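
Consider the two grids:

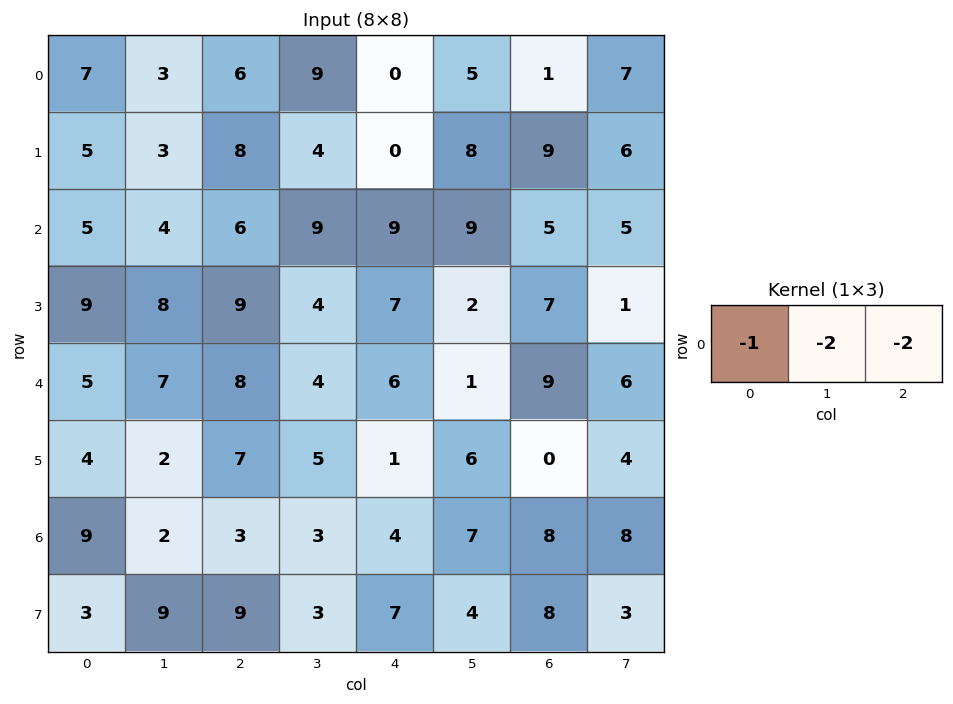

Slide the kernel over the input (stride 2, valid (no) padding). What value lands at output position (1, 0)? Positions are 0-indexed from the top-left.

-25

The receptive field on the input at this output position is [5 4 6]. Elementwise product with the kernel and sum: 5·-1 + 4·-2 + 6·-2.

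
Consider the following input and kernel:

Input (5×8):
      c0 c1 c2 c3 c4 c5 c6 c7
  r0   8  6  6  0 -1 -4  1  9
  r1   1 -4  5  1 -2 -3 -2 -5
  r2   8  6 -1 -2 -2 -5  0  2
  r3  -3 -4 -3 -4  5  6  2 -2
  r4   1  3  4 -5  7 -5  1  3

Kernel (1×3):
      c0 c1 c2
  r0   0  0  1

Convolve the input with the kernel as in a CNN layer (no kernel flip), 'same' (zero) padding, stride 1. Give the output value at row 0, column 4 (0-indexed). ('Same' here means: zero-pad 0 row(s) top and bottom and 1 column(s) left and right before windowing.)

-4

The receptive field on the zero-padded input at this output position is [0 -1 -4]. Elementwise product with the kernel and sum: -4·1.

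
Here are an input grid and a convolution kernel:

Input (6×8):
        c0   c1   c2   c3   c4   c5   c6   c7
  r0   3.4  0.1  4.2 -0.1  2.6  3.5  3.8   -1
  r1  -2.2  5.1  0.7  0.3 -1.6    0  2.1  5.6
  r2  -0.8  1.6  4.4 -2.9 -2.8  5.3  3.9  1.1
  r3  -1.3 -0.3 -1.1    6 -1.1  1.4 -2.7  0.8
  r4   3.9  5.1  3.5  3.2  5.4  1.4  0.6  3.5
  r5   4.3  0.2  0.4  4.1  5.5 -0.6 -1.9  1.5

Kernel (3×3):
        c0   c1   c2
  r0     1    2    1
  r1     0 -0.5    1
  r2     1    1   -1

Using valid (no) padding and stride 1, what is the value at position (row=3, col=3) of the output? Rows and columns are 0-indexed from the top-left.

The receptive field on the input at this output position is [6 -1.1 1.4 / 3.2 5.4 1.4 / 4.1 5.5 -0.6]. Elementwise product with the kernel and sum: 6·1 + -1.1·2 + 1.4·1 + 5.4·-0.5 + 1.4·1 + 4.1·1 + 5.5·1 + -0.6·-1.

14.1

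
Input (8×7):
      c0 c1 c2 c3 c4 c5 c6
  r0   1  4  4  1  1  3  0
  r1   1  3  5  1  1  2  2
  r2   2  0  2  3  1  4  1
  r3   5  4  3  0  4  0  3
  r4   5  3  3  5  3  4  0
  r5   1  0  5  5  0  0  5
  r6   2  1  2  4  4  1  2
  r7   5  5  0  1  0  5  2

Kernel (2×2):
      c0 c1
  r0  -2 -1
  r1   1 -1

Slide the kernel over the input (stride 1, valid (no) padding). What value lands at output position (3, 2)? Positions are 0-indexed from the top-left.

-8

The receptive field on the input at this output position is [3 0 / 3 5]. Elementwise product with the kernel and sum: 3·-2 + 0·-1 + 3·1 + 5·-1.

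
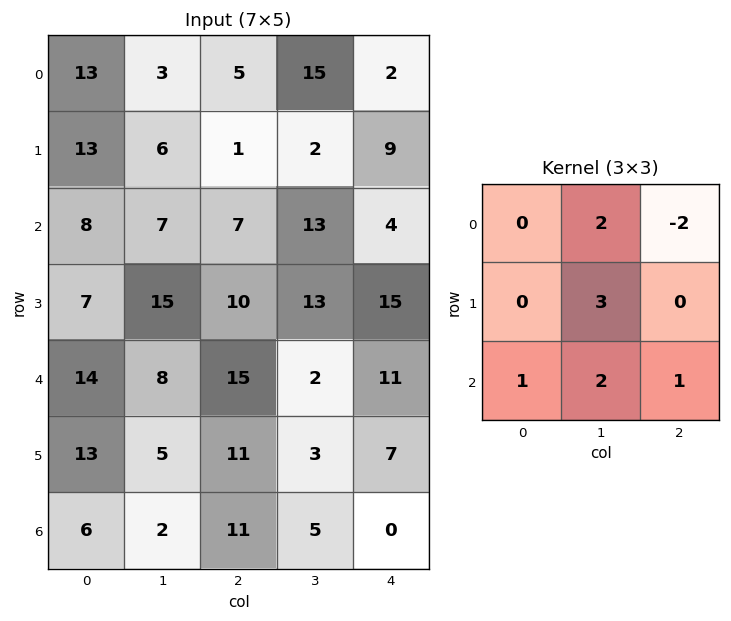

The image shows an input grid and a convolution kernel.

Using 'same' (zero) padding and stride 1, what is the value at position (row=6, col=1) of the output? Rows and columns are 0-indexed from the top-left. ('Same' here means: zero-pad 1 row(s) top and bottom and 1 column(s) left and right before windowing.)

-6

The receptive field on the zero-padded input at this output position is [13 5 11 / 6 2 11 / 0 0 0]. Elementwise product with the kernel and sum: 5·2 + 11·-2 + 2·3 + 0·1 + 0·2 + 0·1.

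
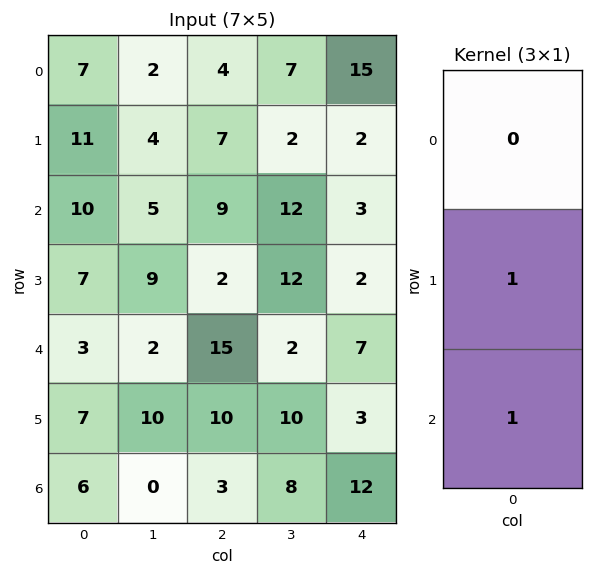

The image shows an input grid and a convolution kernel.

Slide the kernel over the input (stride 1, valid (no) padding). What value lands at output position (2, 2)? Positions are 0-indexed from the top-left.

The receptive field on the input at this output position is [9 / 2 / 15]. Elementwise product with the kernel and sum: 2·1 + 15·1.

17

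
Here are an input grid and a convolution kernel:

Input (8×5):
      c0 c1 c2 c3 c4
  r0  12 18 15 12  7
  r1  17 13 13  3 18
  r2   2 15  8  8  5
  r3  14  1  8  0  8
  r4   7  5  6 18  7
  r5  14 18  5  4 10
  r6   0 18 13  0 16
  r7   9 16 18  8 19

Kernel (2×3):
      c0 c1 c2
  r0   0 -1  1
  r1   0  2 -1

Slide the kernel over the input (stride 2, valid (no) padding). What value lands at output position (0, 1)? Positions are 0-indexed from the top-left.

The receptive field on the input at this output position is [15 12 7 / 13 3 18]. Elementwise product with the kernel and sum: 12·-1 + 7·1 + 3·2 + 18·-1.

-17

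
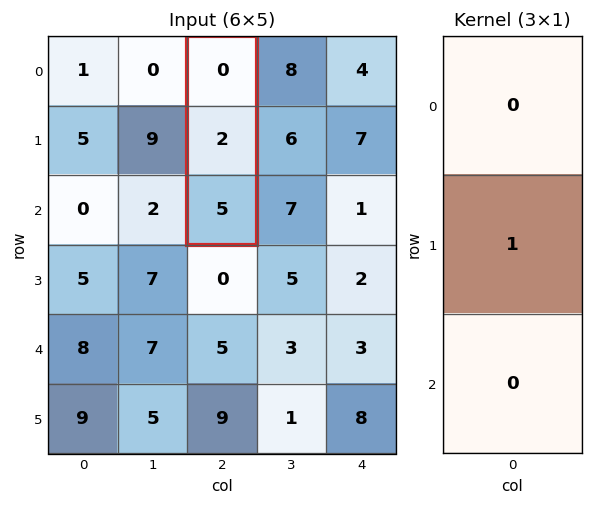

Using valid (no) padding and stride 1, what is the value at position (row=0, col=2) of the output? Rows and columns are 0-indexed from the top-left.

2

The receptive field on the input at this output position is [0 / 2 / 5]. Elementwise product with the kernel and sum: 2·1.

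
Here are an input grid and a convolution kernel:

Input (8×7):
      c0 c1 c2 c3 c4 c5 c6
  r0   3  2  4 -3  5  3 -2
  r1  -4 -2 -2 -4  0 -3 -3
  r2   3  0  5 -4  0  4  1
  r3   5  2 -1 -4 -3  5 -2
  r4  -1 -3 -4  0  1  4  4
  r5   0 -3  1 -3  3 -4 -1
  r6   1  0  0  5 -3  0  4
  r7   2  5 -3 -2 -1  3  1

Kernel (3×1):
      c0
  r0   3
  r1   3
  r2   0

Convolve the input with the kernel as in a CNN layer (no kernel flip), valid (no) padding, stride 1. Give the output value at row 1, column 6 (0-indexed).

-6

The receptive field on the input at this output position is [-3 / 1 / -2]. Elementwise product with the kernel and sum: -3·3 + 1·3.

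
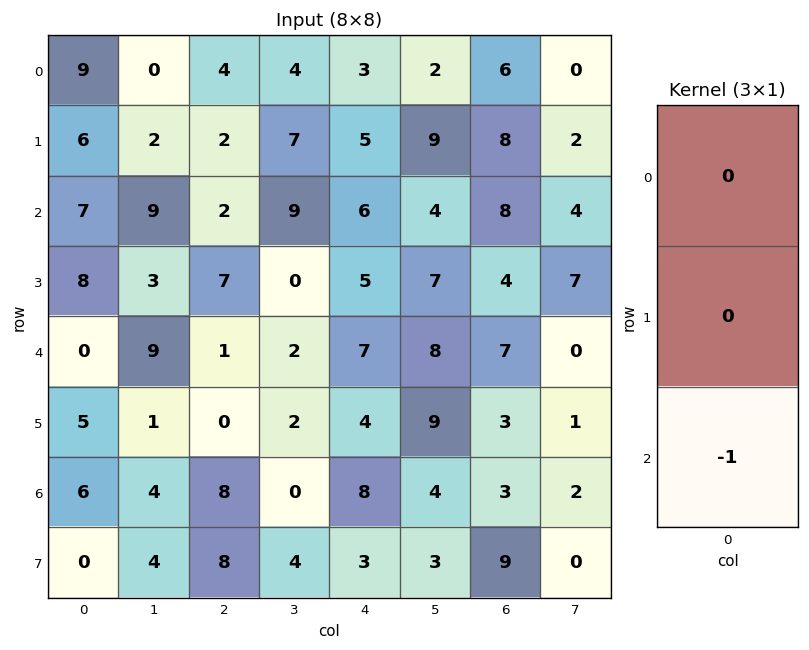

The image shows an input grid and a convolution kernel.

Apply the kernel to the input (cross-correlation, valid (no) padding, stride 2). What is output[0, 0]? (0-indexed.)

-7

The receptive field on the input at this output position is [9 / 6 / 7]. Elementwise product with the kernel and sum: 7·-1.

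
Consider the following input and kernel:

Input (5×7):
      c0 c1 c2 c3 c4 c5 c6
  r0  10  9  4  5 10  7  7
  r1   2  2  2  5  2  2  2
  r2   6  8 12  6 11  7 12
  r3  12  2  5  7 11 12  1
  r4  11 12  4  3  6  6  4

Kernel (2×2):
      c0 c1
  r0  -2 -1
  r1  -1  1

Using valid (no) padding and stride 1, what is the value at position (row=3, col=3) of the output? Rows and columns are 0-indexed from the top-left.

The receptive field on the input at this output position is [7 11 / 3 6]. Elementwise product with the kernel and sum: 7·-2 + 11·-1 + 3·-1 + 6·1.

-22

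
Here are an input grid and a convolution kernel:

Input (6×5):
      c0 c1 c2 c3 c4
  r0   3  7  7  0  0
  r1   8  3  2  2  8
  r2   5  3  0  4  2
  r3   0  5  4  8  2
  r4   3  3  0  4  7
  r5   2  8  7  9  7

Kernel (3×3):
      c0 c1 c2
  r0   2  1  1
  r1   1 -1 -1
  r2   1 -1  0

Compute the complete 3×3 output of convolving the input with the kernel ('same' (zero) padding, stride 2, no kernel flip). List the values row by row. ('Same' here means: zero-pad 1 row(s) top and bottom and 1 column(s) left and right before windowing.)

Output[0,0]: The receptive field on the zero-padded input at this output position is [0 0 0 / 0 3 7 / 0 8 3]. Elementwise product with the kernel and sum: 0·2 + 0·1 + 0·1 + 0·1 + 3·-1 + 7·-1 + 0·1 + 8·-1.

-18 1 -6
3 10 20
-3 22 17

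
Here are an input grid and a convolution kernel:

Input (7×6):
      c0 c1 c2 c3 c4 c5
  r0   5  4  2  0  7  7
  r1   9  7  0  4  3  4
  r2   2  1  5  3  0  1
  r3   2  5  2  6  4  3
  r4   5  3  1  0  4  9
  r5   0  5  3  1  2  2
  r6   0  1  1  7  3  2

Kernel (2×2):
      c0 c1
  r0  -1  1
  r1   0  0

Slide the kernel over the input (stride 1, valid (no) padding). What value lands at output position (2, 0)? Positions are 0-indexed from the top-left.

-1

The receptive field on the input at this output position is [2 1 / 2 5]. Elementwise product with the kernel and sum: 2·-1 + 1·1.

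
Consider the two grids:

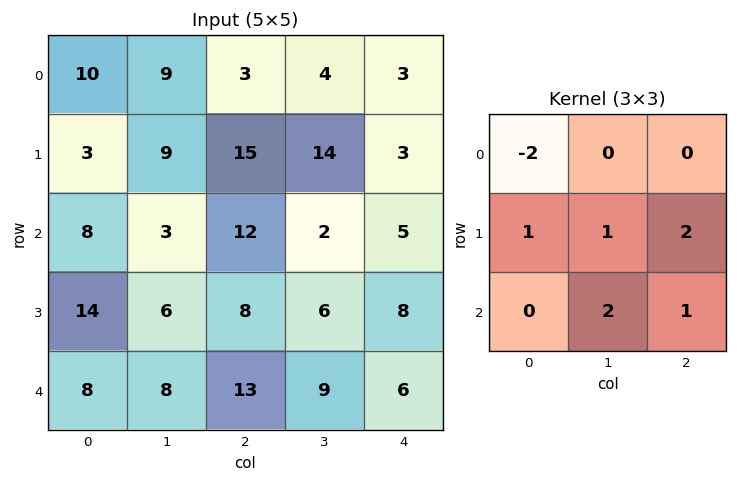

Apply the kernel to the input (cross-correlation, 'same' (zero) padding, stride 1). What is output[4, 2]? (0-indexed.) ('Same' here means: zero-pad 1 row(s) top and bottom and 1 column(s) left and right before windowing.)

27

The receptive field on the zero-padded input at this output position is [6 8 6 / 8 13 9 / 0 0 0]. Elementwise product with the kernel and sum: 6·-2 + 8·1 + 13·1 + 9·2 + 0·2 + 0·1.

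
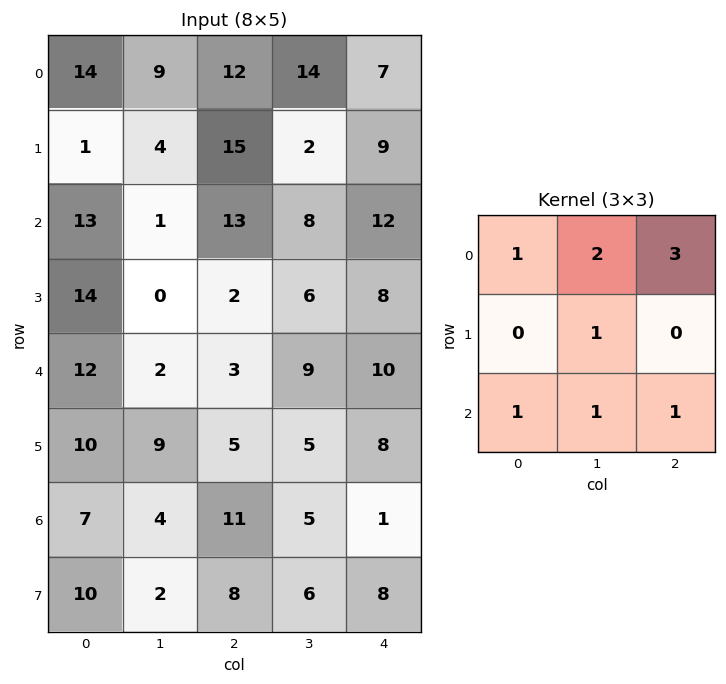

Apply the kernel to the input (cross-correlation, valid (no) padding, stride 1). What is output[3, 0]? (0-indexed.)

The receptive field on the input at this output position is [14 0 2 / 12 2 3 / 10 9 5]. Elementwise product with the kernel and sum: 14·1 + 0·2 + 2·3 + 2·1 + 10·1 + 9·1 + 5·1.

46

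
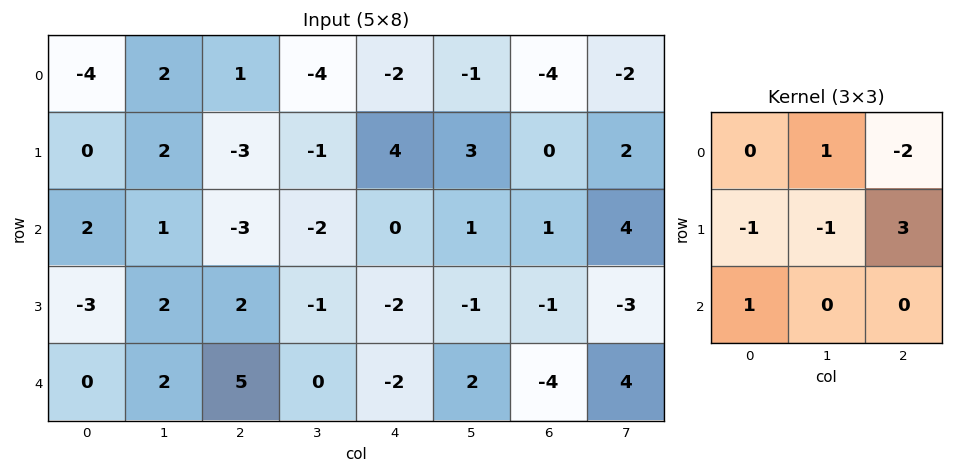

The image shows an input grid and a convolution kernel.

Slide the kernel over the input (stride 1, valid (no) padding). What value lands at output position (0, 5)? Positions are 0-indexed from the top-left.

The receptive field on the input at this output position is [-1 -4 -2 / 3 0 2 / 1 1 4]. Elementwise product with the kernel and sum: -4·1 + -2·-2 + 3·-1 + 0·-1 + 2·3 + 1·1.

4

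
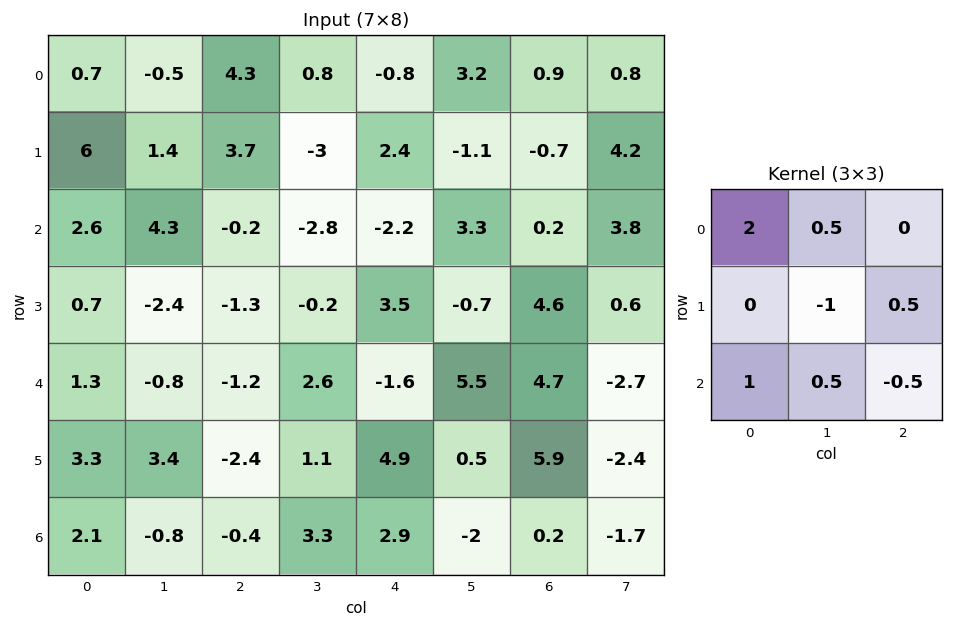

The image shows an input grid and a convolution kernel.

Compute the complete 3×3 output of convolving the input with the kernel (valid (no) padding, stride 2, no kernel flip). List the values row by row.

6.45 12.7 0.1
10.6 1.05 -0.95
-0.5 0.05 3.8

Output[0,0]: The receptive field on the input at this output position is [0.7 -0.5 4.3 / 6 1.4 3.7 / 2.6 4.3 -0.2]. Elementwise product with the kernel and sum: 0.7·2 + -0.5·0.5 + 1.4·-1 + 3.7·0.5 + 2.6·1 + 4.3·0.5 + -0.2·-0.5.
Output[0,1]: The receptive field on the input at this output position is [4.3 0.8 -0.8 / 3.7 -3 2.4 / -0.2 -2.8 -2.2]. Elementwise product with the kernel and sum: 4.3·2 + 0.8·0.5 + -3·-1 + 2.4·0.5 + -0.2·1 + -2.8·0.5 + -2.2·-0.5.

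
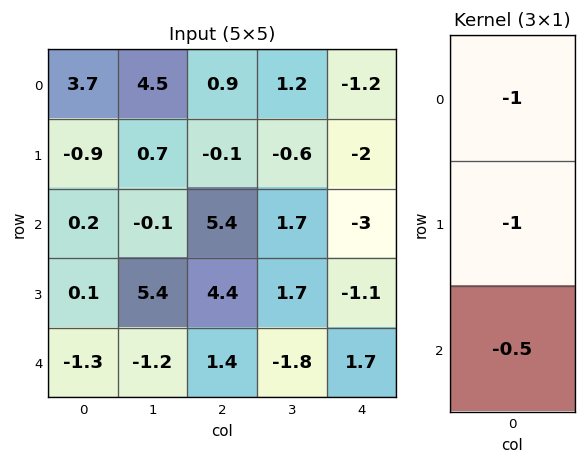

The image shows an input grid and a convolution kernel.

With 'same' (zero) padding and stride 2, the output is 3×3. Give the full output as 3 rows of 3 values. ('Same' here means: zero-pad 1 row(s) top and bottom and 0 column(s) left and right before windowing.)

-3.25 -0.85 2.2
0.65 -7.5 5.55
1.2 -5.8 -0.6

Output[0,0]: The receptive field on the zero-padded input at this output position is [0 / 3.7 / -0.9]. Elementwise product with the kernel and sum: 0·-1 + 3.7·-1 + -0.9·-0.5.
Output[0,1]: The receptive field on the zero-padded input at this output position is [0 / 0.9 / -0.1]. Elementwise product with the kernel and sum: 0·-1 + 0.9·-1 + -0.1·-0.5.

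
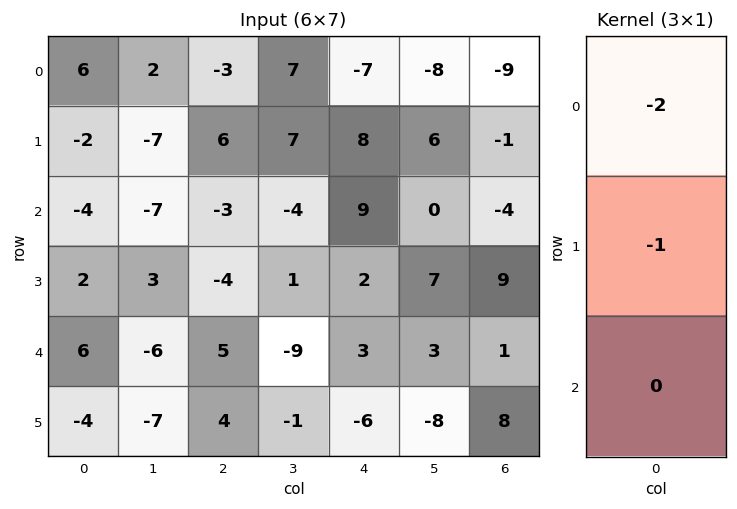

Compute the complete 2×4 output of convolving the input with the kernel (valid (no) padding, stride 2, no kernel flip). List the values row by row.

-10 0 6 19
6 10 -20 -1

Output[0,0]: The receptive field on the input at this output position is [6 / -2 / -4]. Elementwise product with the kernel and sum: 6·-2 + -2·-1.
Output[0,1]: The receptive field on the input at this output position is [-3 / 6 / -3]. Elementwise product with the kernel and sum: -3·-2 + 6·-1.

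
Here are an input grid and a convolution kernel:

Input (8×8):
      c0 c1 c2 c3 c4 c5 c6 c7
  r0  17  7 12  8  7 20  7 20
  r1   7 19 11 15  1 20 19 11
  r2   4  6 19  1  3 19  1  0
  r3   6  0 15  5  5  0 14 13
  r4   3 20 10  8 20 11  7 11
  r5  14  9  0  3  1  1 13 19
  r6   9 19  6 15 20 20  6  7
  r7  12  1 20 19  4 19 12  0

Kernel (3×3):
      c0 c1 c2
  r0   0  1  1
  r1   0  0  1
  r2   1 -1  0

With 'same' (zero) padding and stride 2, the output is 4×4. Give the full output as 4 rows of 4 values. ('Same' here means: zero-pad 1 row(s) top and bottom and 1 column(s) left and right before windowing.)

0 16 34 21
26 12 40 16
12 37 18 26
30 -1 37 46

Output[0,0]: The receptive field on the zero-padded input at this output position is [0 0 0 / 0 17 7 / 0 7 19]. Elementwise product with the kernel and sum: 0·1 + 0·1 + 7·1 + 0·1 + 7·-1.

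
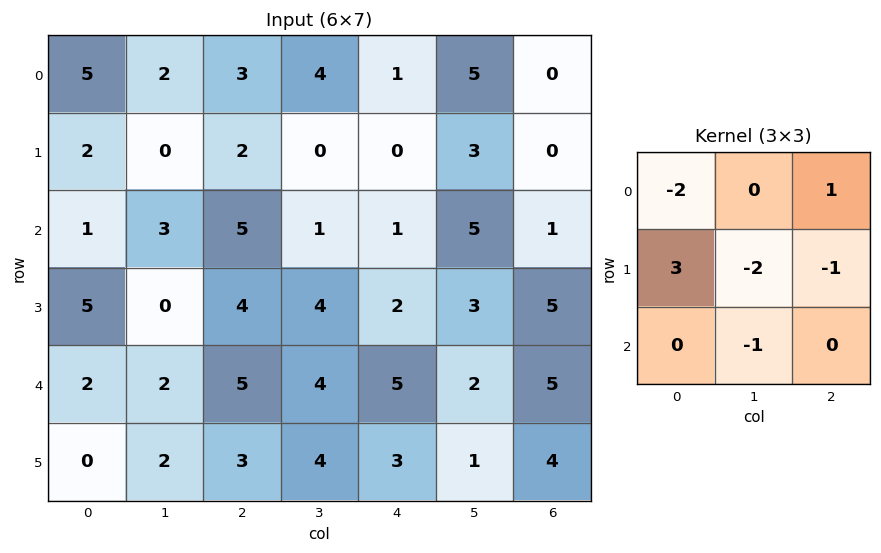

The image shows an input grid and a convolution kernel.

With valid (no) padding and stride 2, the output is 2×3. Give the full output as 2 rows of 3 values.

-6 0 -13
12 -11 -8

Output[0,0]: The receptive field on the input at this output position is [5 2 3 / 2 0 2 / 1 3 5]. Elementwise product with the kernel and sum: 5·-2 + 3·1 + 2·3 + 0·-2 + 2·-1 + 3·-1.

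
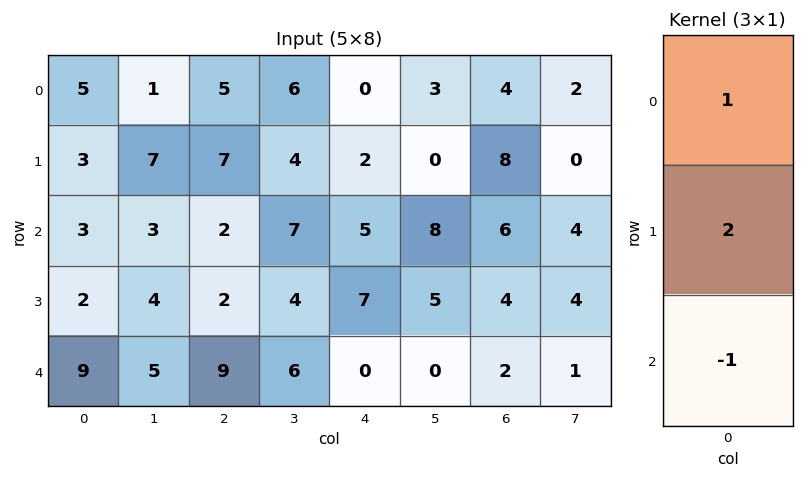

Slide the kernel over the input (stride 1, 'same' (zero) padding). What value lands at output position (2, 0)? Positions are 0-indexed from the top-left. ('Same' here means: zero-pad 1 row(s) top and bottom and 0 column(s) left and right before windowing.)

The receptive field on the zero-padded input at this output position is [3 / 3 / 2]. Elementwise product with the kernel and sum: 3·1 + 3·2 + 2·-1.

7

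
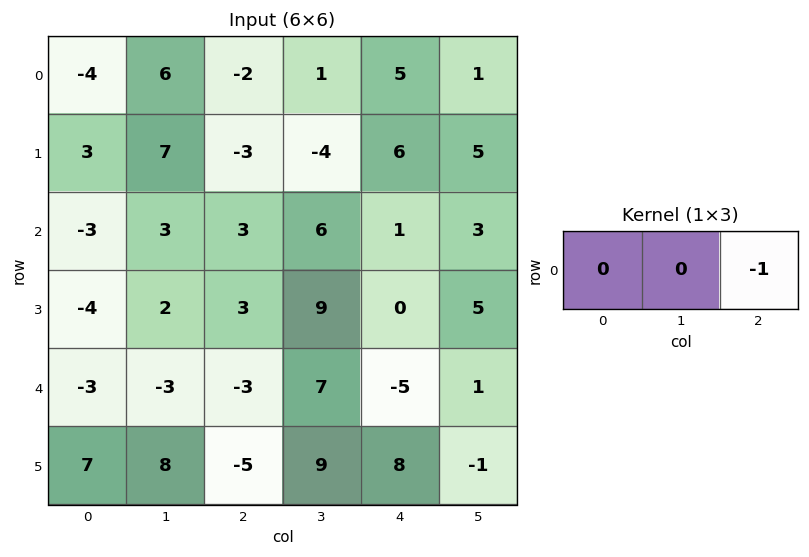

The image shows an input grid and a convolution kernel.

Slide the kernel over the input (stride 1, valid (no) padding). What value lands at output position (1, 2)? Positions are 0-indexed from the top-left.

The receptive field on the input at this output position is [-3 -4 6]. Elementwise product with the kernel and sum: 6·-1.

-6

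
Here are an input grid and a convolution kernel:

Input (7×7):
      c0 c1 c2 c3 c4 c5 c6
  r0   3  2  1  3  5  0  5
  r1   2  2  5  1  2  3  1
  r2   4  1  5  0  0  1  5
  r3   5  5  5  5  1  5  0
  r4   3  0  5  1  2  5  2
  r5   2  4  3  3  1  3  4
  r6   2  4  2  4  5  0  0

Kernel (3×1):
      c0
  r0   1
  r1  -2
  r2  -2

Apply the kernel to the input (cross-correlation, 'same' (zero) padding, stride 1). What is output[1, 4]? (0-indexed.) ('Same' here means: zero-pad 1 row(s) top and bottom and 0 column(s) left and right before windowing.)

1

The receptive field on the zero-padded input at this output position is [5 / 2 / 0]. Elementwise product with the kernel and sum: 5·1 + 2·-2 + 0·-2.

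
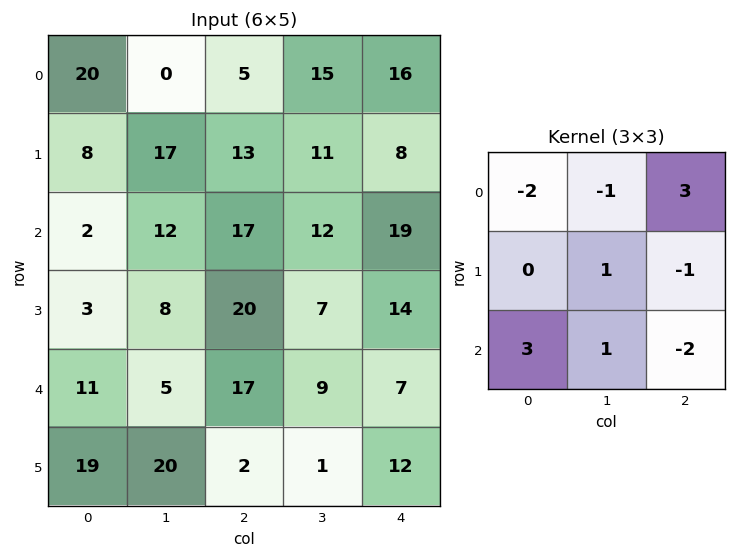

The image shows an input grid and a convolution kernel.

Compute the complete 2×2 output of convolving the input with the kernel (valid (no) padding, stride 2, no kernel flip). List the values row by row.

Output[0,0]: The receptive field on the input at this output position is [20 0 5 / 8 17 13 / 2 12 17]. Elementwise product with the kernel and sum: 20·-2 + 0·-1 + 5·3 + 17·1 + 13·-1 + 2·3 + 12·1 + 17·-2.

-37 51
27 50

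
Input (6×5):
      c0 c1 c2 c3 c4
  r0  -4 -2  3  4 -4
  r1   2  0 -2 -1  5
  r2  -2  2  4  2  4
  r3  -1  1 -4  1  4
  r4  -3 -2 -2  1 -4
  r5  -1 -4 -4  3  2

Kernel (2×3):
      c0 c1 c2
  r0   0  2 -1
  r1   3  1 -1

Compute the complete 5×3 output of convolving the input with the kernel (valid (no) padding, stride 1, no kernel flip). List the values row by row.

1 1 0
-6 5 3
2 4 -15
-3 -18 -3
-5 -24 -5

Output[0,0]: The receptive field on the input at this output position is [-4 -2 3 / 2 0 -2]. Elementwise product with the kernel and sum: -2·2 + 3·-1 + 2·3 + 0·1 + -2·-1.
Output[0,1]: The receptive field on the input at this output position is [-2 3 4 / 0 -2 -1]. Elementwise product with the kernel and sum: 3·2 + 4·-1 + 0·3 + -2·1 + -1·-1.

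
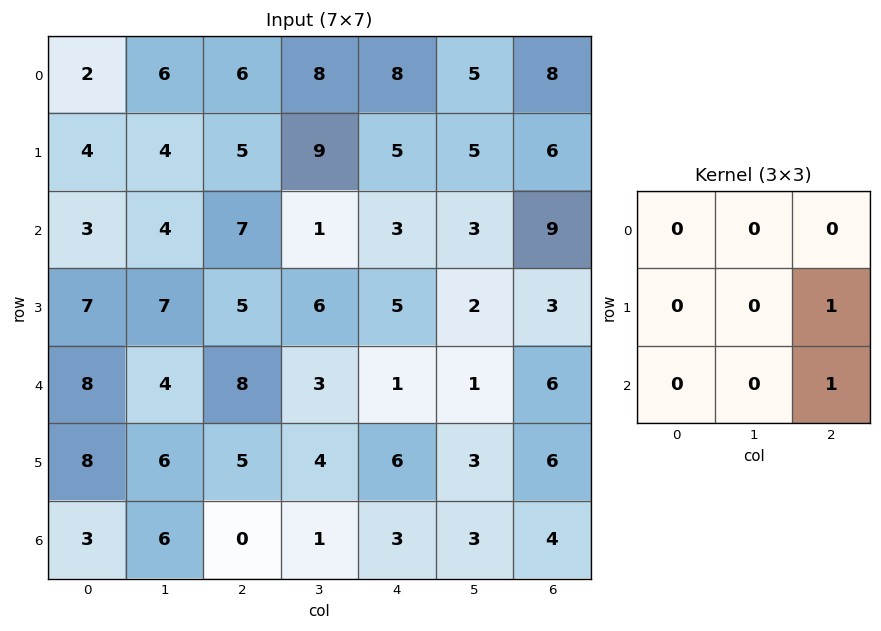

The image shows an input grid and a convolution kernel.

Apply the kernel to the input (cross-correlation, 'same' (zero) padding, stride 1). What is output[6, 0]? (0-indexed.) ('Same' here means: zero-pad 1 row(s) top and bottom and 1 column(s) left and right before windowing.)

The receptive field on the zero-padded input at this output position is [0 8 6 / 0 3 6 / 0 0 0]. Elementwise product with the kernel and sum: 6·1 + 0·1.

6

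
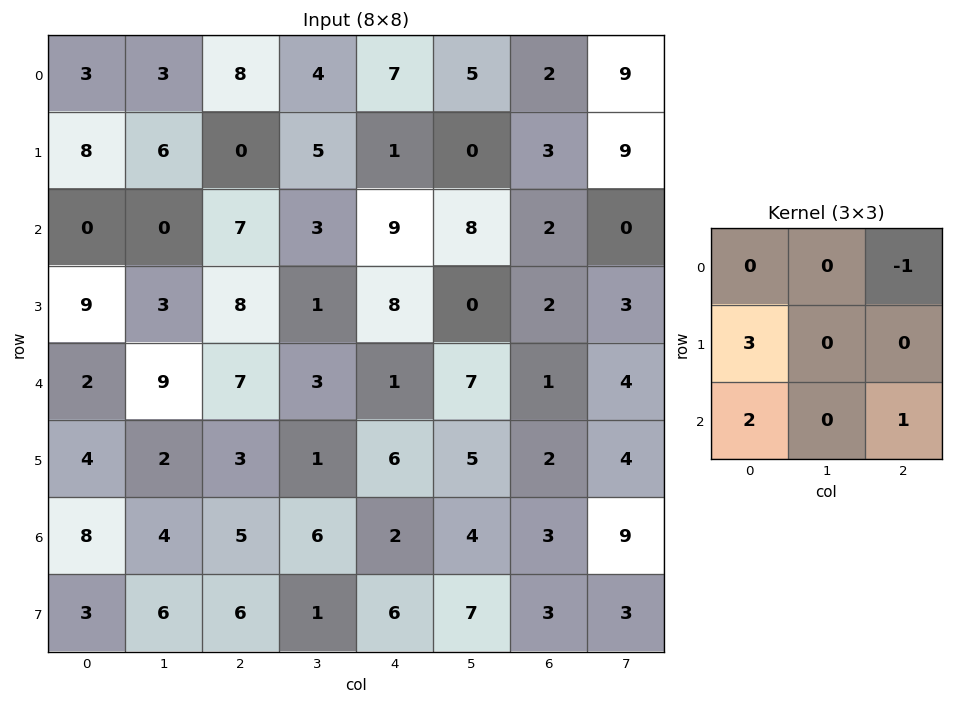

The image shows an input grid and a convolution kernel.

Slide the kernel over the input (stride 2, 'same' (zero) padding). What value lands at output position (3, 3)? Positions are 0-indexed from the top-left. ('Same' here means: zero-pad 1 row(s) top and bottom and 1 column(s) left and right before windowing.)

The receptive field on the zero-padded input at this output position is [5 2 4 / 4 3 9 / 7 3 3]. Elementwise product with the kernel and sum: 4·-1 + 4·3 + 7·2 + 3·1.

25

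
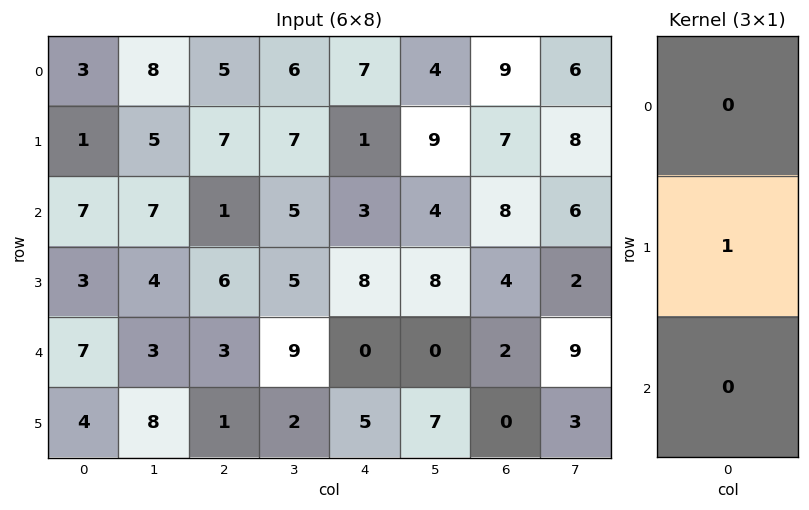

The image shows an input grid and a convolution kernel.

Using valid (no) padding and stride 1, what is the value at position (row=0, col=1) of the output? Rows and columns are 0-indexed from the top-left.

The receptive field on the input at this output position is [8 / 5 / 7]. Elementwise product with the kernel and sum: 5·1.

5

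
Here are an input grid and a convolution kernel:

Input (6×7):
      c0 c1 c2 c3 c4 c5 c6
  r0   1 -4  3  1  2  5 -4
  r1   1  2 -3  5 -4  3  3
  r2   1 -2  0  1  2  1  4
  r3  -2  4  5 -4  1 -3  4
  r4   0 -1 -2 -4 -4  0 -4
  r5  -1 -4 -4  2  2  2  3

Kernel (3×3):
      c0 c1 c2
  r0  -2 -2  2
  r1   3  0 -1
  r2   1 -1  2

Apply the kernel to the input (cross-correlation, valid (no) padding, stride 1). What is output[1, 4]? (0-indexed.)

22

The receptive field on the input at this output position is [-4 3 3 / 2 1 4 / 1 -3 4]. Elementwise product with the kernel and sum: -4·-2 + 3·-2 + 3·2 + 2·3 + 4·-1 + 1·1 + -3·-1 + 4·2.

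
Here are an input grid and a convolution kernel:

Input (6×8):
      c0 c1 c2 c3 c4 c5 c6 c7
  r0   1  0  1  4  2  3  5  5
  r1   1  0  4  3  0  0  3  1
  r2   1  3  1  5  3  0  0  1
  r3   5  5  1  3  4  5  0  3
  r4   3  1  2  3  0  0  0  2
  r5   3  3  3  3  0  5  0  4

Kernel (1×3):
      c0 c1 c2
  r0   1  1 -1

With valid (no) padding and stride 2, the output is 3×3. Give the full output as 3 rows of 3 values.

Output[0,0]: The receptive field on the input at this output position is [1 0 1]. Elementwise product with the kernel and sum: 1·1 + 0·1 + 1·-1.
Output[0,1]: The receptive field on the input at this output position is [1 4 2]. Elementwise product with the kernel and sum: 1·1 + 4·1 + 2·-1.

0 3 0
3 3 3
2 5 0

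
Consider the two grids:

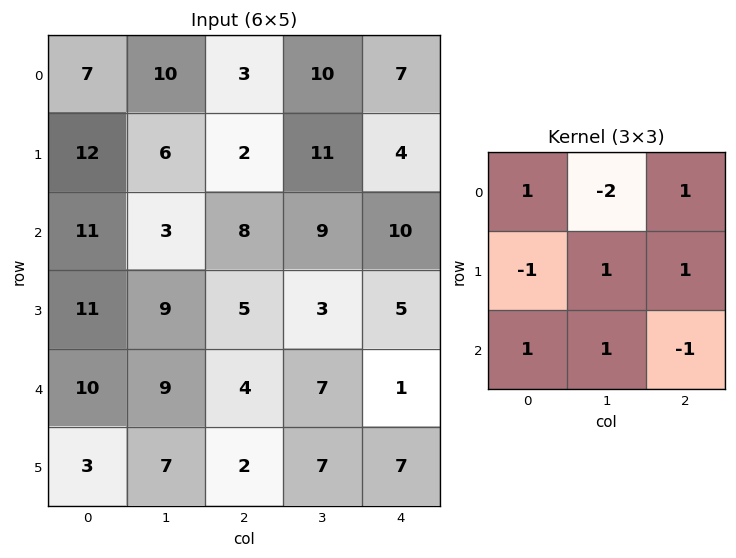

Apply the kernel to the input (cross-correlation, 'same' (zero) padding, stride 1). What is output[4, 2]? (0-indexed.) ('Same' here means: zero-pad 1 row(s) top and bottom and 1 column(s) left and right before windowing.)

6

The receptive field on the zero-padded input at this output position is [9 5 3 / 9 4 7 / 7 2 7]. Elementwise product with the kernel and sum: 9·1 + 5·-2 + 3·1 + 9·-1 + 4·1 + 7·1 + 7·1 + 2·1 + 7·-1.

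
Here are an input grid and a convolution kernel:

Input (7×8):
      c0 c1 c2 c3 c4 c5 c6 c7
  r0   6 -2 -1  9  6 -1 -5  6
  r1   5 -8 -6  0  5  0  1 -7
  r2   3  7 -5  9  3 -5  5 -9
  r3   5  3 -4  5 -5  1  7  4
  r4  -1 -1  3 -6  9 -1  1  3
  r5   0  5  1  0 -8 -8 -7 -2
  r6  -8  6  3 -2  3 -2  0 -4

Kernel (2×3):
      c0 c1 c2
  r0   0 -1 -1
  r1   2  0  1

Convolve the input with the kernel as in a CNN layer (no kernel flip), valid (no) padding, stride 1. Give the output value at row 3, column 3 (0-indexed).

-9

The receptive field on the input at this output position is [5 -5 1 / -6 9 -1]. Elementwise product with the kernel and sum: -5·-1 + 1·-1 + -6·2 + -1·1.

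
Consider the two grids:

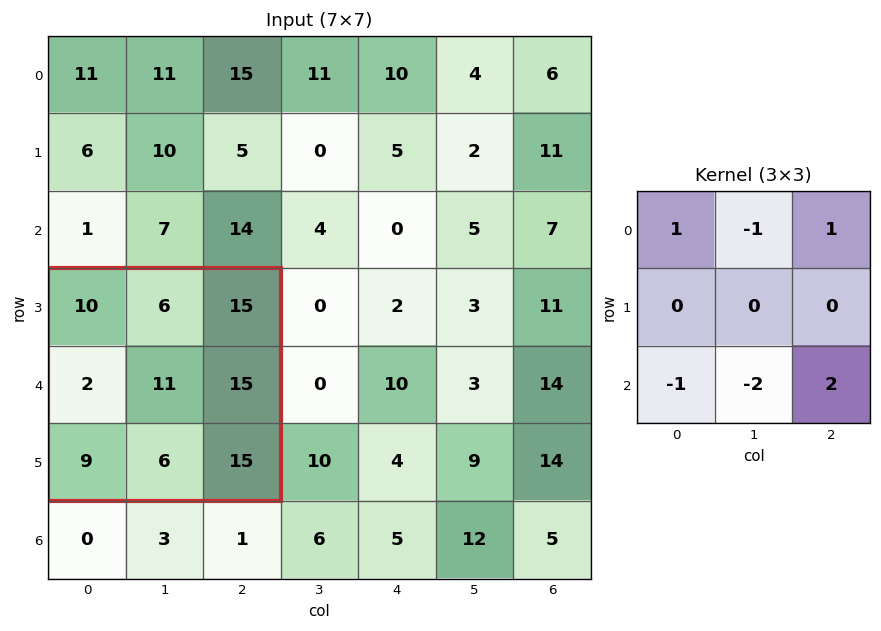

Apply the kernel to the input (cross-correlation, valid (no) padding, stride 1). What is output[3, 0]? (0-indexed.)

The receptive field on the input at this output position is [10 6 15 / 2 11 15 / 9 6 15]. Elementwise product with the kernel and sum: 10·1 + 6·-1 + 15·1 + 9·-1 + 6·-2 + 15·2.

28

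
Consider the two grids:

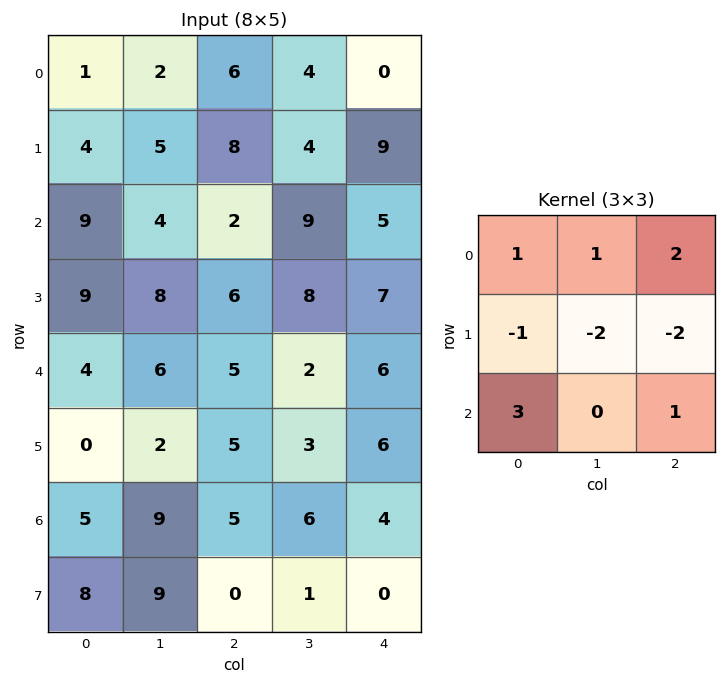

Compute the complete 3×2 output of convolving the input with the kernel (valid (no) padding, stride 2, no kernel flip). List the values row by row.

14 -13
-3 6
26 15

Output[0,0]: The receptive field on the input at this output position is [1 2 6 / 4 5 8 / 9 4 2]. Elementwise product with the kernel and sum: 1·1 + 2·1 + 6·2 + 4·-1 + 5·-2 + 8·-2 + 9·3 + 2·1.
Output[0,1]: The receptive field on the input at this output position is [6 4 0 / 8 4 9 / 2 9 5]. Elementwise product with the kernel and sum: 6·1 + 4·1 + 0·2 + 8·-1 + 4·-2 + 9·-2 + 2·3 + 5·1.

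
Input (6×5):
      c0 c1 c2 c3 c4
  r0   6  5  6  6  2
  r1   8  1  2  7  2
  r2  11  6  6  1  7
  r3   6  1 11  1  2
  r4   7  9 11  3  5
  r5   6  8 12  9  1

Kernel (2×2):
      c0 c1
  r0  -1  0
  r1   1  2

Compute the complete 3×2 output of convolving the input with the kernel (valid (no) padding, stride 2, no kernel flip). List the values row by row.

4 10
-3 7
15 19

Output[0,0]: The receptive field on the input at this output position is [6 5 / 8 1]. Elementwise product with the kernel and sum: 6·-1 + 8·1 + 1·2.
Output[0,1]: The receptive field on the input at this output position is [6 6 / 2 7]. Elementwise product with the kernel and sum: 6·-1 + 2·1 + 7·2.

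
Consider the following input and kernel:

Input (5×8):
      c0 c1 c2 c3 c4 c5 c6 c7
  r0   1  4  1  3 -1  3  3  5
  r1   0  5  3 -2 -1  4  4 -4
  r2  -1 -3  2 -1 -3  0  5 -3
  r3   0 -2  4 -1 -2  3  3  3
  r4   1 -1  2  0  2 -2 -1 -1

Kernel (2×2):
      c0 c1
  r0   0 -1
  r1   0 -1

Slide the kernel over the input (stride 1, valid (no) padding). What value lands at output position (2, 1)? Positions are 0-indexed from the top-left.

-6

The receptive field on the input at this output position is [-3 2 / -2 4]. Elementwise product with the kernel and sum: 2·-1 + 4·-1.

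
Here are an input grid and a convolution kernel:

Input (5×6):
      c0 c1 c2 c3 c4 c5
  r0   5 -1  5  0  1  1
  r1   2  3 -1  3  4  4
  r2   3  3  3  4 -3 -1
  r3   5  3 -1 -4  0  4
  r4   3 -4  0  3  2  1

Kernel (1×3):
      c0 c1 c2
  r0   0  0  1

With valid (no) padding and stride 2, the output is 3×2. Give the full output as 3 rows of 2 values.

Output[0,0]: The receptive field on the input at this output position is [5 -1 5]. Elementwise product with the kernel and sum: 5·1.
Output[0,1]: The receptive field on the input at this output position is [5 0 1]. Elementwise product with the kernel and sum: 1·1.

5 1
3 -3
0 2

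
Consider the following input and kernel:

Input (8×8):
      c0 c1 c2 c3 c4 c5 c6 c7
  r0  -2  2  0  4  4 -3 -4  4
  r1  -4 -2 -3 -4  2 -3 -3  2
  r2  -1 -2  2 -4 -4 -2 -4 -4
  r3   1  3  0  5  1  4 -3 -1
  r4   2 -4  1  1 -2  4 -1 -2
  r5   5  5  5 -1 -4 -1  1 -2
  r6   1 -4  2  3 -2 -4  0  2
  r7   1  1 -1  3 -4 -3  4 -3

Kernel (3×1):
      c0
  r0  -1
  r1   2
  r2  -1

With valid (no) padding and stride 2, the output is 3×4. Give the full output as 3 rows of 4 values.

Output[0,0]: The receptive field on the input at this output position is [-2 / -4 / -1]. Elementwise product with the kernel and sum: -2·-1 + -4·2 + -1·-1.
Output[0,1]: The receptive field on the input at this output position is [0 / -3 / 2]. Elementwise product with the kernel and sum: 0·-1 + -3·2 + 2·-1.

-5 -8 4 2
1 -3 8 -1
7 7 -4 3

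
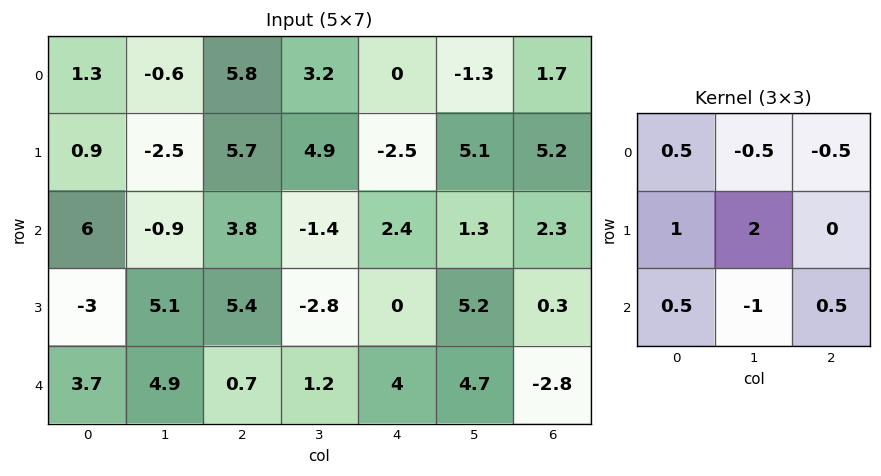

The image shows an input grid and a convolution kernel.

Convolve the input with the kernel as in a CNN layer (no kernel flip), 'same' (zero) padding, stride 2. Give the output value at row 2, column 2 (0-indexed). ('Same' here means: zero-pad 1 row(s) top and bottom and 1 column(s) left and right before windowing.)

The receptive field on the zero-padded input at this output position is [-2.8 0 5.2 / 1.2 4 4.7 / 0 0 0]. Elementwise product with the kernel and sum: -2.8·0.5 + 0·-0.5 + 5.2·-0.5 + 1.2·1 + 4·2 + 0·0.5 + 0·-1 + 0·0.5.

5.2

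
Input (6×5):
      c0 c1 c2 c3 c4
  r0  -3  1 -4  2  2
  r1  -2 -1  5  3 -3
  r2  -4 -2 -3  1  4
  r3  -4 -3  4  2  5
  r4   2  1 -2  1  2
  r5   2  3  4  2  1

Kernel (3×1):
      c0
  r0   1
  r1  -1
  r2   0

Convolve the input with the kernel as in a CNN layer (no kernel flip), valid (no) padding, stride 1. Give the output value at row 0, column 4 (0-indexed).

5

The receptive field on the input at this output position is [2 / -3 / 4]. Elementwise product with the kernel and sum: 2·1 + -3·-1.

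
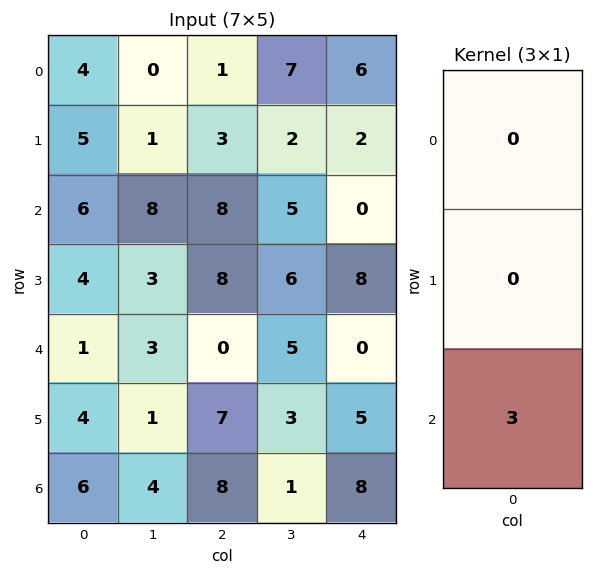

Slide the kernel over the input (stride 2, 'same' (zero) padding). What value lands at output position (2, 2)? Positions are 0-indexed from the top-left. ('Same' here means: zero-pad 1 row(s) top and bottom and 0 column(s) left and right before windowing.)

15

The receptive field on the zero-padded input at this output position is [8 / 0 / 5]. Elementwise product with the kernel and sum: 5·3.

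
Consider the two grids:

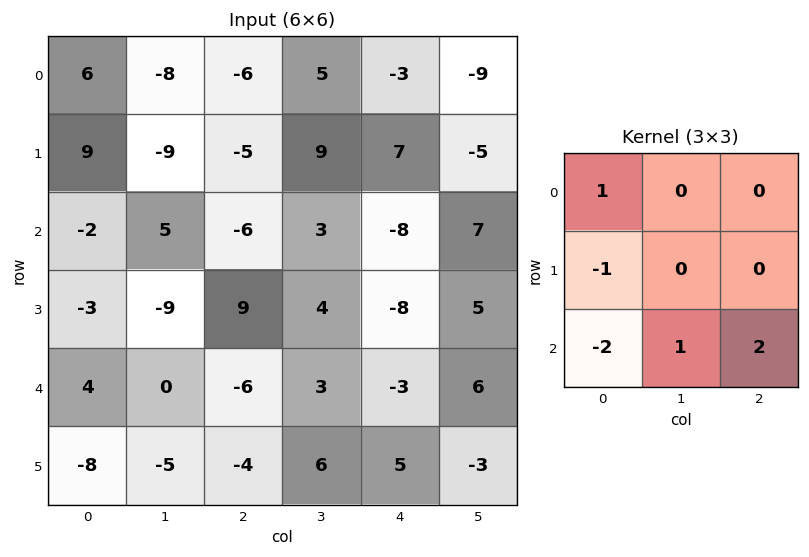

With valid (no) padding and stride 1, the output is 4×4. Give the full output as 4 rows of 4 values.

Output[0,0]: The receptive field on the input at this output position is [6 -8 -6 / 9 -9 -5 / -2 5 -6]. Elementwise product with the kernel and sum: 6·1 + 9·-1 + -2·-2 + 5·1 + -6·2.

-6 -9 -2 -4
26 21 -29 0
-19 14 -6 2
-4 9 39 -12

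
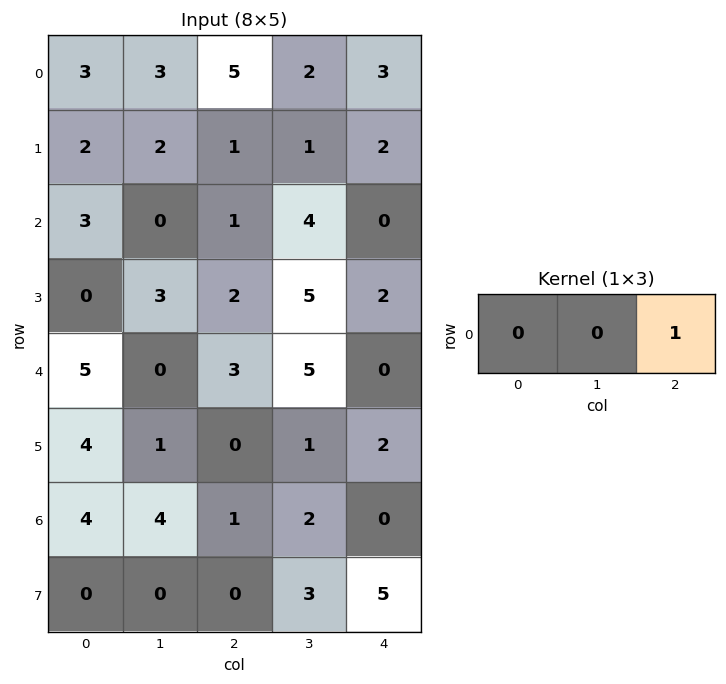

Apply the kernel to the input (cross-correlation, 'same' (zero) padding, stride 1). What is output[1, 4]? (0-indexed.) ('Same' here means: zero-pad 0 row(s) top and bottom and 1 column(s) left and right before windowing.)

0

The receptive field on the zero-padded input at this output position is [1 2 0]. Elementwise product with the kernel and sum: 0·1.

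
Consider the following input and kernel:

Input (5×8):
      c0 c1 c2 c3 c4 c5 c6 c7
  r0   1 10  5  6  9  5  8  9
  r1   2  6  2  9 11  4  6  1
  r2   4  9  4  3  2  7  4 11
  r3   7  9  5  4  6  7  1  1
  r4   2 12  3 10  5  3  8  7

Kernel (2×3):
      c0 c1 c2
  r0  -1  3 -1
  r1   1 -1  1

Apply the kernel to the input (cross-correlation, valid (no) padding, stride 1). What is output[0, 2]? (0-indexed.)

8

The receptive field on the input at this output position is [5 6 9 / 2 9 11]. Elementwise product with the kernel and sum: 5·-1 + 6·3 + 9·-1 + 2·1 + 9·-1 + 11·1.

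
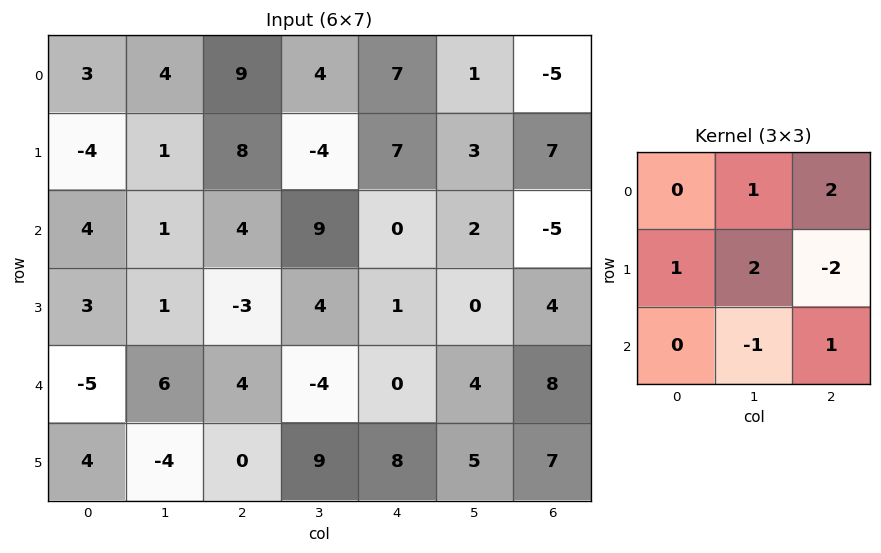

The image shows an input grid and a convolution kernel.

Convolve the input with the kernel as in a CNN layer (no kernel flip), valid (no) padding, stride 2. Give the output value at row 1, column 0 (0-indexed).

18

The receptive field on the input at this output position is [4 1 4 / 3 1 -3 / -5 6 4]. Elementwise product with the kernel and sum: 1·1 + 4·2 + 3·1 + 1·2 + -3·-2 + 6·-1 + 4·1.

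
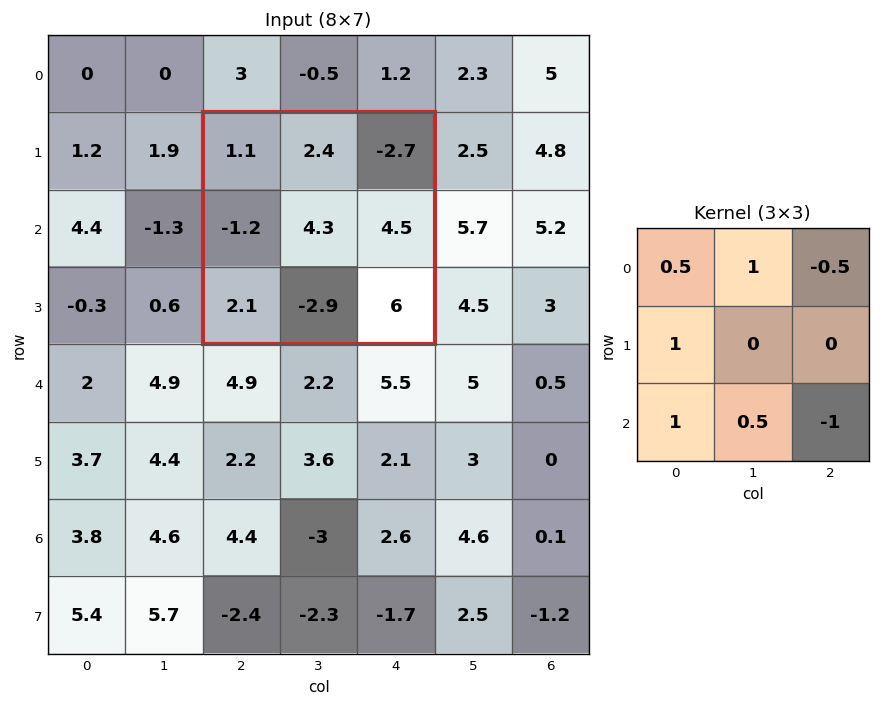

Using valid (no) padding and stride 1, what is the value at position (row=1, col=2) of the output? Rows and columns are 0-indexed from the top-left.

-2.25

The receptive field on the input at this output position is [1.1 2.4 -2.7 / -1.2 4.3 4.5 / 2.1 -2.9 6]. Elementwise product with the kernel and sum: 1.1·0.5 + 2.4·1 + -2.7·-0.5 + -1.2·1 + 2.1·1 + -2.9·0.5 + 6·-1.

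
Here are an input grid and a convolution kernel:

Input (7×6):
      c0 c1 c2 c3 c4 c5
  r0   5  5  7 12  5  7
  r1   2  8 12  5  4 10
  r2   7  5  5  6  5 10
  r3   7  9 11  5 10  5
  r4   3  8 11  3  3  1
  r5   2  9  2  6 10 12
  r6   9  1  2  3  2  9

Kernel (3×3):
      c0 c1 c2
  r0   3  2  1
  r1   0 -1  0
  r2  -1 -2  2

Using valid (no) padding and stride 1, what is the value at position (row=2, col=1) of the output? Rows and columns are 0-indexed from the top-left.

The receptive field on the input at this output position is [5 5 6 / 9 11 5 / 8 11 3]. Elementwise product with the kernel and sum: 5·3 + 5·2 + 6·1 + 11·-1 + 8·-1 + 11·-2 + 3·2.

-4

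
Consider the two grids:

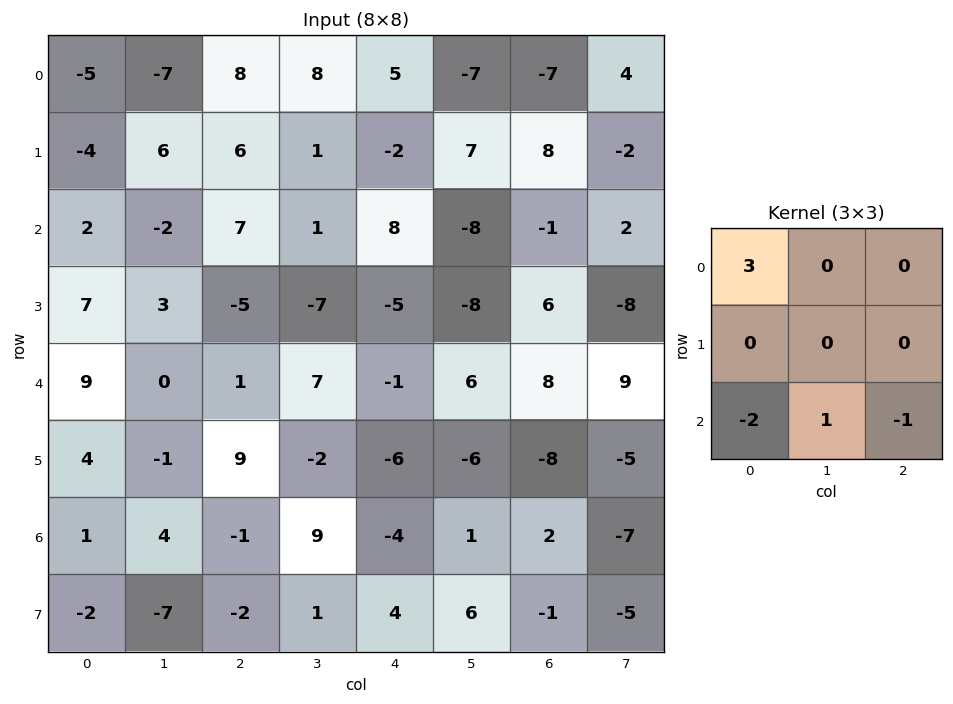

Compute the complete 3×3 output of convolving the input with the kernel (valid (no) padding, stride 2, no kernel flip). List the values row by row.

Output[0,0]: The receptive field on the input at this output position is [-5 -7 8 / -4 6 6 / 2 -2 7]. Elementwise product with the kernel and sum: -5·3 + 2·-2 + -2·1 + 7·-1.
Output[0,1]: The receptive field on the input at this output position is [8 8 5 / 6 1 -2 / 7 1 8]. Elementwise product with the kernel and sum: 8·3 + 7·-2 + 1·1 + 8·-1.

-28 3 -8
-13 27 24
30 18 4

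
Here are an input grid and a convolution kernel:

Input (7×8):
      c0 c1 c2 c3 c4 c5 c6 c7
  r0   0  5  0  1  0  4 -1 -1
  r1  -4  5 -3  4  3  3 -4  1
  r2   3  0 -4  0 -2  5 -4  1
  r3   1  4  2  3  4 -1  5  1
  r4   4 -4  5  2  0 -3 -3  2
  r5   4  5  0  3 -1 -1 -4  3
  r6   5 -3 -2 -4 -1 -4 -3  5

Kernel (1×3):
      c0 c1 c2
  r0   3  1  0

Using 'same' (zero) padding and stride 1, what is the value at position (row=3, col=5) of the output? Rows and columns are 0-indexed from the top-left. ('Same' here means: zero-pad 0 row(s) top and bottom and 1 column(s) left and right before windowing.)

11

The receptive field on the zero-padded input at this output position is [4 -1 5]. Elementwise product with the kernel and sum: 4·3 + -1·1.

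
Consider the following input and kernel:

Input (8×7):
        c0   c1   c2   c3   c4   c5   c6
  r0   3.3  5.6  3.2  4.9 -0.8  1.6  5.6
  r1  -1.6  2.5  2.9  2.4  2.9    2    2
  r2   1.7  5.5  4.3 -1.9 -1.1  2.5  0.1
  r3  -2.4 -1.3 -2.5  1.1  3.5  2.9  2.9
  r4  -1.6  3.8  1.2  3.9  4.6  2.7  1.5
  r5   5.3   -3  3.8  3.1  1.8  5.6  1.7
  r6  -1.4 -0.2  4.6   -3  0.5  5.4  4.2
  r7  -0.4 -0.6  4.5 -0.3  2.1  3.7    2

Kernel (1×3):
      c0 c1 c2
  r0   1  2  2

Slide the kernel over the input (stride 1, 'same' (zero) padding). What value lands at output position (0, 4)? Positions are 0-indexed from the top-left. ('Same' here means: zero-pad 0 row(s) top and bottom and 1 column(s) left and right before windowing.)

6.5

The receptive field on the zero-padded input at this output position is [4.9 -0.8 1.6]. Elementwise product with the kernel and sum: 4.9·1 + -0.8·2 + 1.6·2.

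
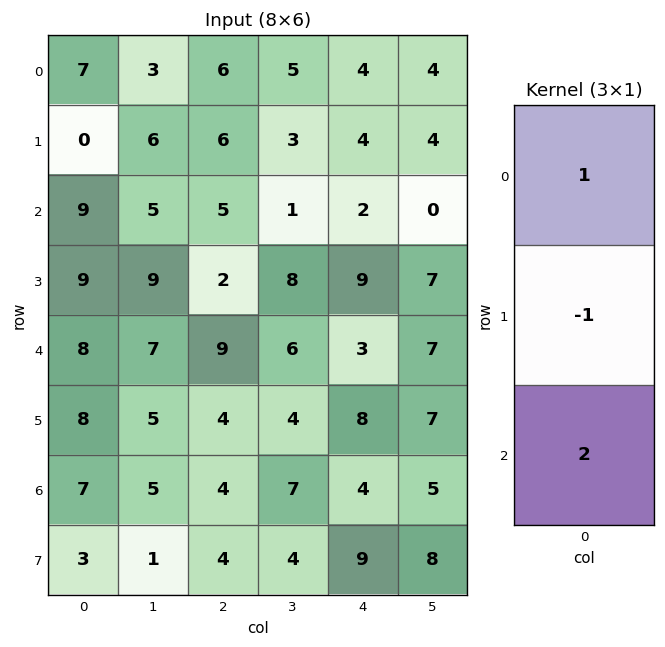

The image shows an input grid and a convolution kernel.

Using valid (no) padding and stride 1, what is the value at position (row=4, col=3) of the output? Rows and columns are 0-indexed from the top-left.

The receptive field on the input at this output position is [6 / 4 / 7]. Elementwise product with the kernel and sum: 6·1 + 4·-1 + 7·2.

16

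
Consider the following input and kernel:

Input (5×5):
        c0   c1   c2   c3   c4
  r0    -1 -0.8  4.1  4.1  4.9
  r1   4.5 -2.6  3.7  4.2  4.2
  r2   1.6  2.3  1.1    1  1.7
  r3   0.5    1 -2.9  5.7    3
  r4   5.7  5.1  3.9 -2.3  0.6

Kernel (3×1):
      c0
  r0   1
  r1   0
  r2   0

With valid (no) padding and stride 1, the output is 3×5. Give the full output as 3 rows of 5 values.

-1 -0.8 4.1 4.1 4.9
4.5 -2.6 3.7 4.2 4.2
1.6 2.3 1.1 1 1.7

Output[0,0]: The receptive field on the input at this output position is [-1 / 4.5 / 1.6]. Elementwise product with the kernel and sum: -1·1.
Output[0,1]: The receptive field on the input at this output position is [-0.8 / -2.6 / 2.3]. Elementwise product with the kernel and sum: -0.8·1.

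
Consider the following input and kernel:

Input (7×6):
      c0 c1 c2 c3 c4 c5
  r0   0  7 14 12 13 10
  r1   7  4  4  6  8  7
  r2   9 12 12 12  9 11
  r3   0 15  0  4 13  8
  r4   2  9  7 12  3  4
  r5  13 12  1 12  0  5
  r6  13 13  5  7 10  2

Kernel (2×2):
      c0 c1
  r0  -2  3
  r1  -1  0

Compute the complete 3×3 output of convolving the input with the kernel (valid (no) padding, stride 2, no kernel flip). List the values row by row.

Output[0,0]: The receptive field on the input at this output position is [0 7 / 7 4]. Elementwise product with the kernel and sum: 0·-2 + 7·3 + 7·-1.

14 4 -4
18 12 2
10 21 6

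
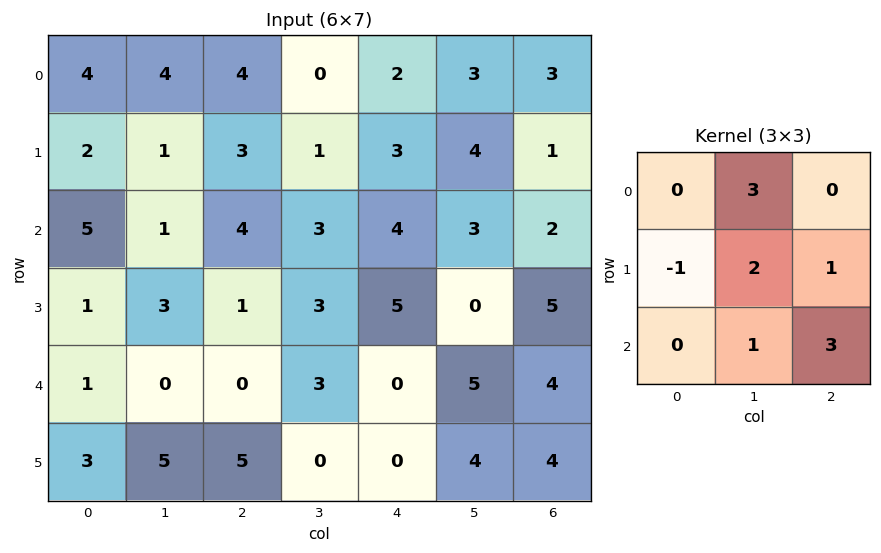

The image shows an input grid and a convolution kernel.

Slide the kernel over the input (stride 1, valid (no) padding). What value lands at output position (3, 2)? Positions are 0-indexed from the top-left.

The receptive field on the input at this output position is [1 3 5 / 0 3 0 / 5 0 0]. Elementwise product with the kernel and sum: 3·3 + 0·-1 + 3·2 + 0·1 + 0·1 + 0·3.

15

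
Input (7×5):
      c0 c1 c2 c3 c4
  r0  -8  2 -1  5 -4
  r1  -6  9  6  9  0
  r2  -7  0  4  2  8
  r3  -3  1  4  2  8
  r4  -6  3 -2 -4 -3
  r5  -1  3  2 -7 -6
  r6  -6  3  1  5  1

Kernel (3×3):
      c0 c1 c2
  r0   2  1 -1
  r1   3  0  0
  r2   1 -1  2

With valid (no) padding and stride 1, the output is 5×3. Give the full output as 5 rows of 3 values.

Output[0,0]: The receptive field on the input at this output position is [-8 2 -1 / -6 9 6 / -7 0 4]. Elementwise product with the kernel and sum: -8·2 + 2·1 + -1·-1 + -6·3 + -7·1 + 0·-1 + 4·2.

-30 25 43
-26 16 51
-40 2 10
-27 0 -7
-17 29 -1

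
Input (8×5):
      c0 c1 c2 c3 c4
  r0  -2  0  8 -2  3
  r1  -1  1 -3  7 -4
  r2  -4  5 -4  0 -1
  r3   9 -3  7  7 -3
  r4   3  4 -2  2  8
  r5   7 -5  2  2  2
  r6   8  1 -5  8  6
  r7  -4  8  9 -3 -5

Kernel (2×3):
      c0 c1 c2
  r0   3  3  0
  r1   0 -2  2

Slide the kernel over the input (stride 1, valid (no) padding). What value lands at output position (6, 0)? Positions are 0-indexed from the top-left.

29

The receptive field on the input at this output position is [8 1 -5 / -4 8 9]. Elementwise product with the kernel and sum: 8·3 + 1·3 + 8·-2 + 9·2.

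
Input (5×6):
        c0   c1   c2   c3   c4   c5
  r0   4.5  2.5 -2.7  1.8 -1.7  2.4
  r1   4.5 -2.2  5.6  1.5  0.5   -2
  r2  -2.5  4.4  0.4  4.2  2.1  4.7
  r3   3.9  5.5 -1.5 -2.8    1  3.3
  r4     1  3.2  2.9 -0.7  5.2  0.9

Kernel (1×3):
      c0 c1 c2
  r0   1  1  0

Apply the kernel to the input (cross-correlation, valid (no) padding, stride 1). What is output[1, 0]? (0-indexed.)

The receptive field on the input at this output position is [4.5 -2.2 5.6]. Elementwise product with the kernel and sum: 4.5·1 + -2.2·1.

2.3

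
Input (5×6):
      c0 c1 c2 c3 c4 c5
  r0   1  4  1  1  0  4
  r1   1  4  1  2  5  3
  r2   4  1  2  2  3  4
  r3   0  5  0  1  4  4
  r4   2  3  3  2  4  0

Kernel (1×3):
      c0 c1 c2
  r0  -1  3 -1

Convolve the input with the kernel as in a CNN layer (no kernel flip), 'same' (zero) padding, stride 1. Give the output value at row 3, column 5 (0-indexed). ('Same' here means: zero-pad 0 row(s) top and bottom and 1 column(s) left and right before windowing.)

The receptive field on the zero-padded input at this output position is [4 4 0]. Elementwise product with the kernel and sum: 4·-1 + 4·3 + 0·-1.

8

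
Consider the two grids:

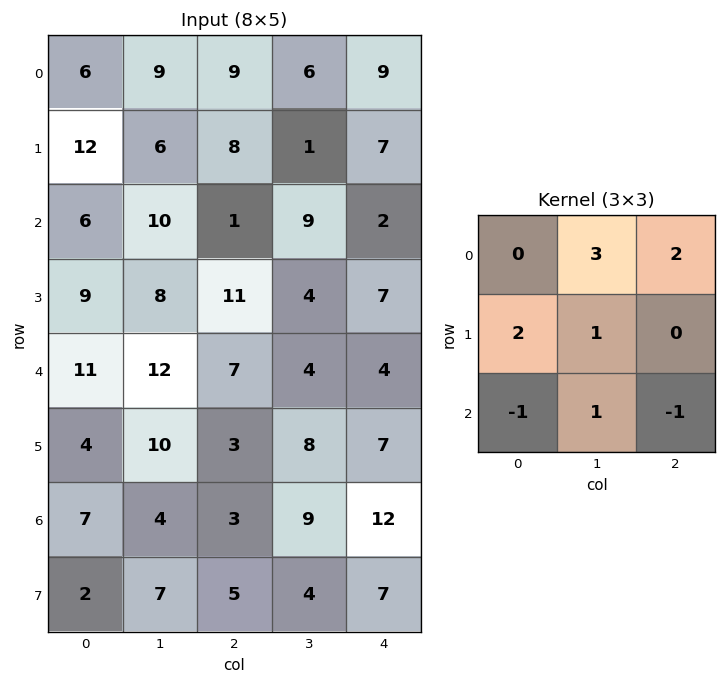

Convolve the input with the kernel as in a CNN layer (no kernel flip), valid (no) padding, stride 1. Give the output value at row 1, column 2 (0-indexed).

The receptive field on the input at this output position is [8 1 7 / 1 9 2 / 11 4 7]. Elementwise product with the kernel and sum: 1·3 + 7·2 + 1·2 + 9·1 + 11·-1 + 4·1 + 7·-1.

14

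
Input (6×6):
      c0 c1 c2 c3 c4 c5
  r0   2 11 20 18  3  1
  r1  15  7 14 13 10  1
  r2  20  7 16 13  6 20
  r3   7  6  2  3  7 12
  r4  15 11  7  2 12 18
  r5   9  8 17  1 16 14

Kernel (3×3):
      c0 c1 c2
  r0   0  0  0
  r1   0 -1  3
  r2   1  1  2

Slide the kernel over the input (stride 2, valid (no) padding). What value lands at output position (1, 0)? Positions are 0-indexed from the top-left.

40

The receptive field on the input at this output position is [20 7 16 / 7 6 2 / 15 11 7]. Elementwise product with the kernel and sum: 6·-1 + 2·3 + 15·1 + 11·1 + 7·2.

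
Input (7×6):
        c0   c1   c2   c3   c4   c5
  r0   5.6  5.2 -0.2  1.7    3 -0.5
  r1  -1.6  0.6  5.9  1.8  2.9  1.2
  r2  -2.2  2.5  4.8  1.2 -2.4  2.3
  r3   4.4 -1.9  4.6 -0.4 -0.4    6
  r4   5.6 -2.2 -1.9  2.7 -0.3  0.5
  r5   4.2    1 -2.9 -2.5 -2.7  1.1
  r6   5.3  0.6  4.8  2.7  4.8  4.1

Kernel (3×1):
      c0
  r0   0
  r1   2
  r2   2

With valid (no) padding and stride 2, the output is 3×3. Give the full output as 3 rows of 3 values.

-7.6 21.4 1
20 5.4 -1.4
19 3.8 4.2

Output[0,0]: The receptive field on the input at this output position is [5.6 / -1.6 / -2.2]. Elementwise product with the kernel and sum: -1.6·2 + -2.2·2.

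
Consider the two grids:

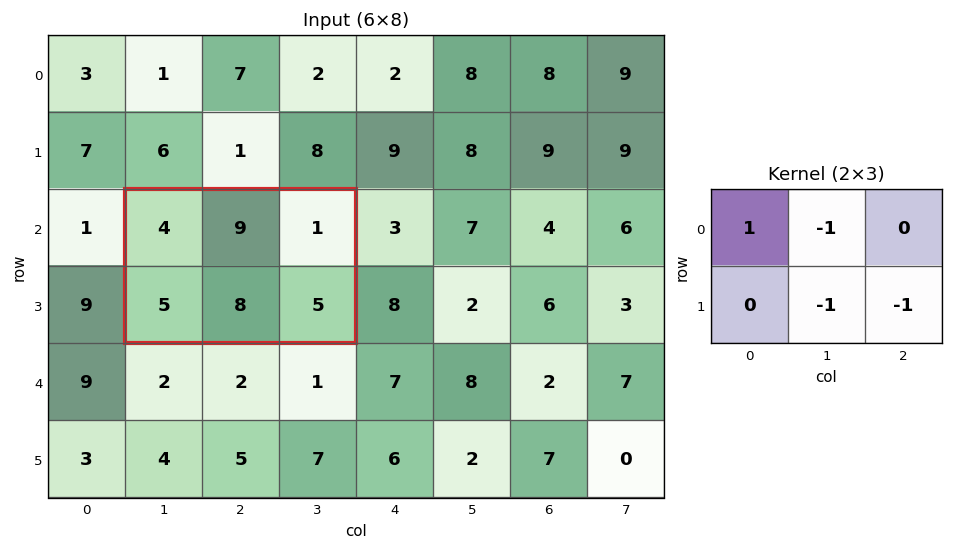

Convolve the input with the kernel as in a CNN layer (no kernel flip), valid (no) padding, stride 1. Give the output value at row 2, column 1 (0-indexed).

The receptive field on the input at this output position is [4 9 1 / 5 8 5]. Elementwise product with the kernel and sum: 4·1 + 9·-1 + 8·-1 + 5·-1.

-18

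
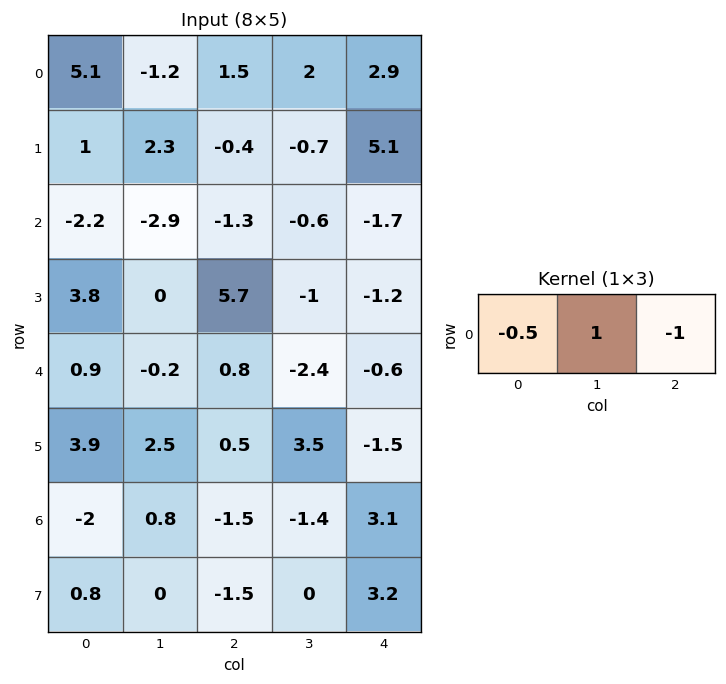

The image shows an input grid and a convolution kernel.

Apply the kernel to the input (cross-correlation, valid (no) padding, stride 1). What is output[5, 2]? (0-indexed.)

The receptive field on the input at this output position is [0.5 3.5 -1.5]. Elementwise product with the kernel and sum: 0.5·-0.5 + 3.5·1 + -1.5·-1.

4.75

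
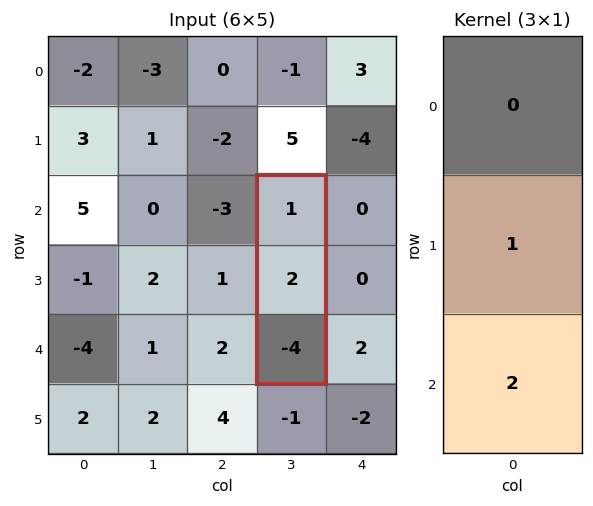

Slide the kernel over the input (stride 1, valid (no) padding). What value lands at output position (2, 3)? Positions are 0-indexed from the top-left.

The receptive field on the input at this output position is [1 / 2 / -4]. Elementwise product with the kernel and sum: 2·1 + -4·2.

-6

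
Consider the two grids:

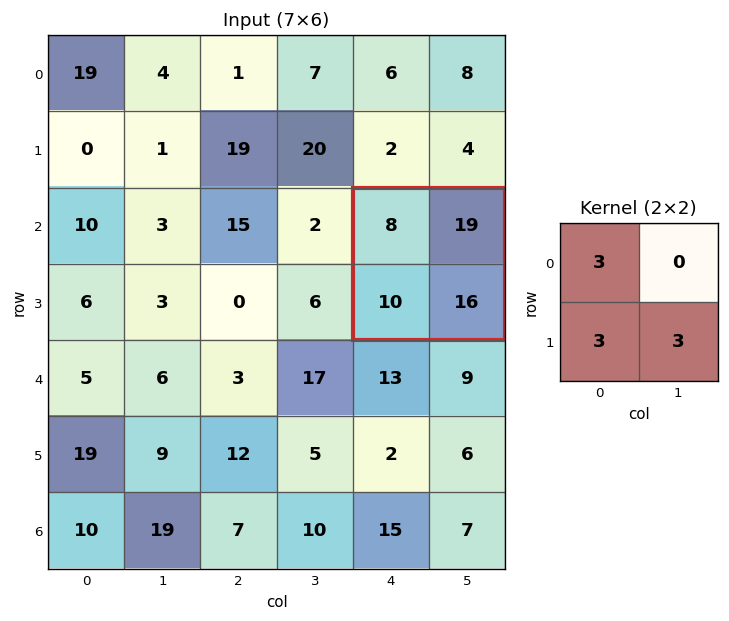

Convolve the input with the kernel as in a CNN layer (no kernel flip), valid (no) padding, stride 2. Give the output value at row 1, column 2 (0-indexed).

102

The receptive field on the input at this output position is [8 19 / 10 16]. Elementwise product with the kernel and sum: 8·3 + 10·3 + 16·3.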